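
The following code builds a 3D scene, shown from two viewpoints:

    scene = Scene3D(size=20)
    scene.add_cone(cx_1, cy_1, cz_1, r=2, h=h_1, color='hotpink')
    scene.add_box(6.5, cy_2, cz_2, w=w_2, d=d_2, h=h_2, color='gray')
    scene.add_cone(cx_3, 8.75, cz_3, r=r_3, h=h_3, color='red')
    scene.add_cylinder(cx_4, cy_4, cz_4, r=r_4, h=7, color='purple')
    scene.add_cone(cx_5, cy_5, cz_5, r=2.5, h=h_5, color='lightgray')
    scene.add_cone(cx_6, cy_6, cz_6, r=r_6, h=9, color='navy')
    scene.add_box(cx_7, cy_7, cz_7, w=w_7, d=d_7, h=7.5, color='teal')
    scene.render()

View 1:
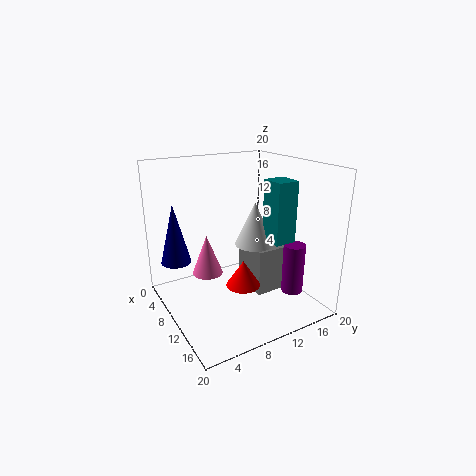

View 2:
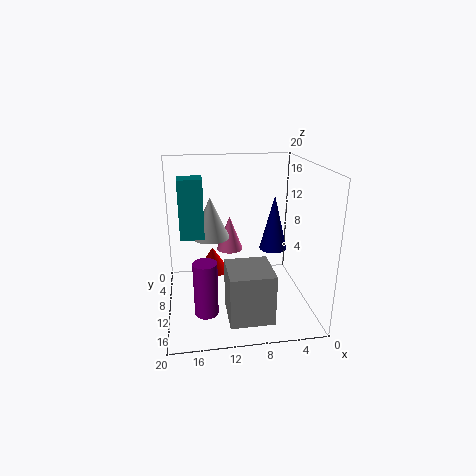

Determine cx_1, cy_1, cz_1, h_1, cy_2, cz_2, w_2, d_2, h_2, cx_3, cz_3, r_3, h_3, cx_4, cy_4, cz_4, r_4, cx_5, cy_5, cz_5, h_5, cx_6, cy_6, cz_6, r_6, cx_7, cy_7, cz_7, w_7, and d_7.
cx_1 = 10.5; cy_1 = 5; cz_1 = 6.25; h_1 = 5.25; cy_2 = 12.25; cz_2 = 1.25; w_2 = 5.75; d_2 = 6; h_2 = 6.75; cx_3 = 13.5; cz_3 = 4.75; r_3 = 2.25; h_3 = 3.5; cx_4 = 15; cy_4 = 16; cz_4 = 2.5; r_4 = 1.5; cx_5 = 13.75; cy_5 = 10.25; cz_5 = 10.5; h_5 = 5.5; cx_6 = 3; cy_6 = 3.25; cz_6 = 5; r_6 = 2.25; cx_7 = 14.75; cy_7 = 10.75; cz_7 = 11.5; w_7 = 3; d_7 = 2.75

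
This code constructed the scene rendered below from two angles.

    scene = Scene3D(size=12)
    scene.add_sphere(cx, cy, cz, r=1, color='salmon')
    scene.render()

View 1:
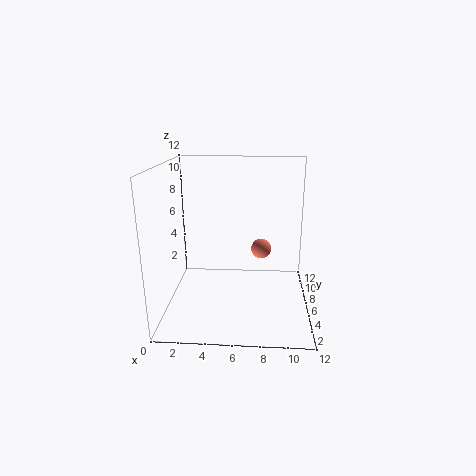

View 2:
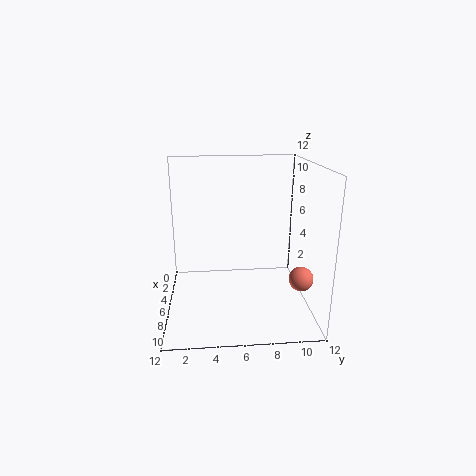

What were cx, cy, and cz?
cx = 8
cy = 11
cz = 3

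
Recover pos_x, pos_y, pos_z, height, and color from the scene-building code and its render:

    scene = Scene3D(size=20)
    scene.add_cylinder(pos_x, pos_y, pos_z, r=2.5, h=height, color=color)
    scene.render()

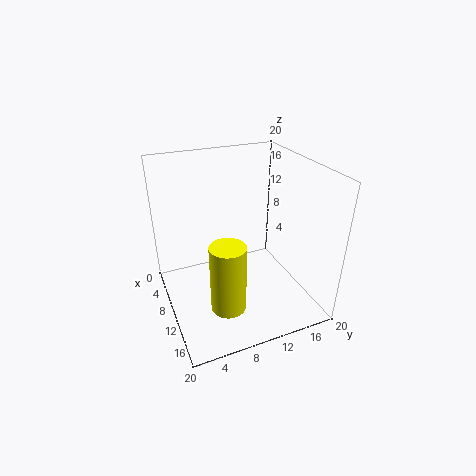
pos_x = 12.5
pos_y = 7.5
pos_z = 0.5
height = 10
color = 'yellow'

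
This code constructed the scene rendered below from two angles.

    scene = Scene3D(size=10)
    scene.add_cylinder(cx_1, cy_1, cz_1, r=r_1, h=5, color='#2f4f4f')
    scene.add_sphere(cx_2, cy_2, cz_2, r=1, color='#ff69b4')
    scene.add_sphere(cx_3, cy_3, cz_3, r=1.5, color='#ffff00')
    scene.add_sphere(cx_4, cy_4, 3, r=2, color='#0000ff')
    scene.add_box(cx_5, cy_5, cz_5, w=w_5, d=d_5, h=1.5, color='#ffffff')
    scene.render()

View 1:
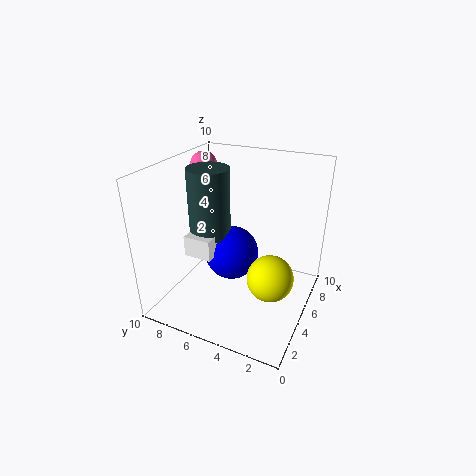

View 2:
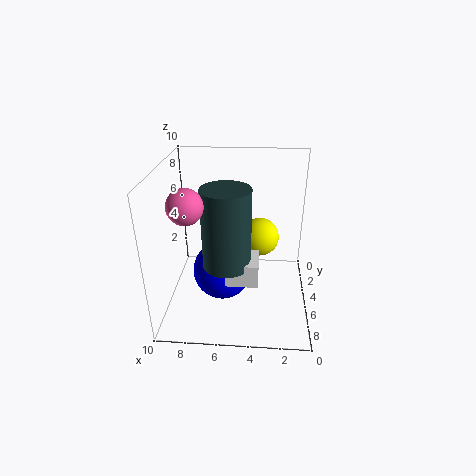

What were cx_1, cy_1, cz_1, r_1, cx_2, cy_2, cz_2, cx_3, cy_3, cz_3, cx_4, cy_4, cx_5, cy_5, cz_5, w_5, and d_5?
cx_1 = 5.5
cy_1 = 7.5
cz_1 = 4.5
r_1 = 1.5
cx_2 = 7.5
cy_2 = 9
cz_2 = 9
cx_3 = 3.5
cy_3 = 2
cz_3 = 3.5
cx_4 = 6
cy_4 = 6
cx_5 = 3.5
cy_5 = 6.5
cz_5 = 3.5
w_5 = 2
d_5 = 2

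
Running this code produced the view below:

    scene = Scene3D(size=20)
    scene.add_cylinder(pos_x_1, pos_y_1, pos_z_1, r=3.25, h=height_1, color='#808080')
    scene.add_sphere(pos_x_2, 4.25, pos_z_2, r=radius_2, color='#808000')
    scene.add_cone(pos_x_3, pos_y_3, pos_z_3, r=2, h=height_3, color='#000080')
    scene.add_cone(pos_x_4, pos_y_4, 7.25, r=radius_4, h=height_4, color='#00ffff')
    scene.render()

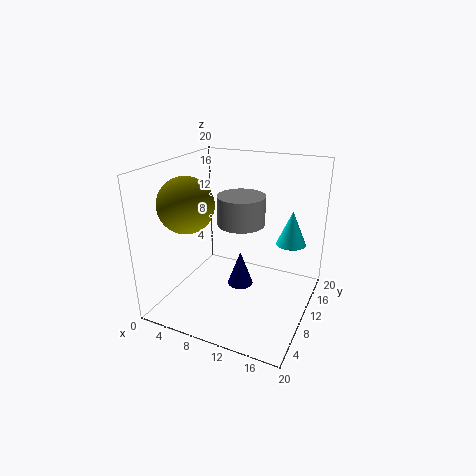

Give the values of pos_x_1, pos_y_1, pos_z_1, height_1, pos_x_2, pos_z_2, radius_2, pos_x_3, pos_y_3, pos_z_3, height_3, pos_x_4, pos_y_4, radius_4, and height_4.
pos_x_1 = 10.25
pos_y_1 = 10.5
pos_z_1 = 12
height_1 = 4
pos_x_2 = 5.75
pos_z_2 = 16
radius_2 = 3.5
pos_x_3 = 8.75
pos_y_3 = 13.5
pos_z_3 = 0.25
height_3 = 5.5
pos_x_4 = 15.75
pos_y_4 = 16.75
radius_4 = 2.25
height_4 = 5.25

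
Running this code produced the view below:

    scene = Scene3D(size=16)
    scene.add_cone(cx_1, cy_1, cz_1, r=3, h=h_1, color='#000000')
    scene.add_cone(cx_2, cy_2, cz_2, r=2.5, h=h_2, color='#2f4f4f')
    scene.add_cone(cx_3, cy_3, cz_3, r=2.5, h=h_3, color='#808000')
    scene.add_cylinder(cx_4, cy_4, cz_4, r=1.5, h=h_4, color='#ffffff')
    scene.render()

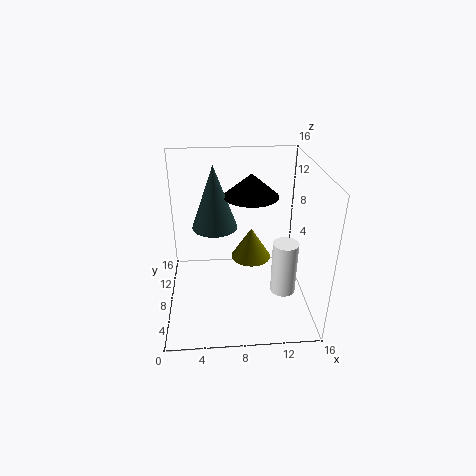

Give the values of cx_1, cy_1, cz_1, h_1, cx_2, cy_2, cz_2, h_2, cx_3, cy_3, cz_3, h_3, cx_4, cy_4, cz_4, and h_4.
cx_1 = 9.5
cy_1 = 9
cz_1 = 12.5
h_1 = 2.5
cx_2 = 5.5
cy_2 = 9
cz_2 = 9
h_2 = 7
cx_3 = 10
cy_3 = 12
cz_3 = 3
h_3 = 4
cx_4 = 13.5
cy_4 = 8
cz_4 = 0.5
h_4 = 6.5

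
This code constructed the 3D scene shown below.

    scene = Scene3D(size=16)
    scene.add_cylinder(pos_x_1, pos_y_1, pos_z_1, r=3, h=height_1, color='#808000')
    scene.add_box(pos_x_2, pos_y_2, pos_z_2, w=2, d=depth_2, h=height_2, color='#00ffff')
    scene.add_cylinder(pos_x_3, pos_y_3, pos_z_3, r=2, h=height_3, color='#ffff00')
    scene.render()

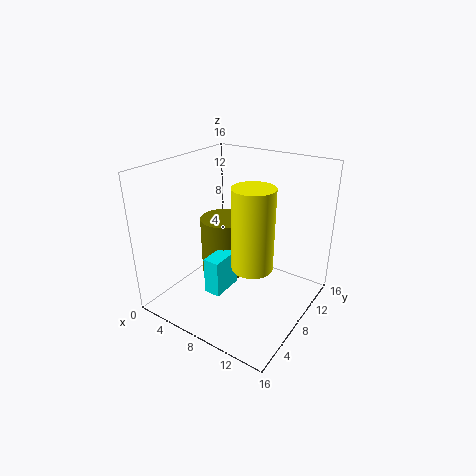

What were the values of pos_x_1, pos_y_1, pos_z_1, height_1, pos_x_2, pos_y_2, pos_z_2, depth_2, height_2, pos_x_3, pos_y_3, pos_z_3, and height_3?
pos_x_1 = 3.5
pos_y_1 = 11.5
pos_z_1 = 0.5
height_1 = 7.5
pos_x_2 = 4.5
pos_y_2 = 6
pos_z_2 = 0.5
depth_2 = 4
height_2 = 4.5
pos_x_3 = 12
pos_y_3 = 4.5
pos_z_3 = 7.5
height_3 = 8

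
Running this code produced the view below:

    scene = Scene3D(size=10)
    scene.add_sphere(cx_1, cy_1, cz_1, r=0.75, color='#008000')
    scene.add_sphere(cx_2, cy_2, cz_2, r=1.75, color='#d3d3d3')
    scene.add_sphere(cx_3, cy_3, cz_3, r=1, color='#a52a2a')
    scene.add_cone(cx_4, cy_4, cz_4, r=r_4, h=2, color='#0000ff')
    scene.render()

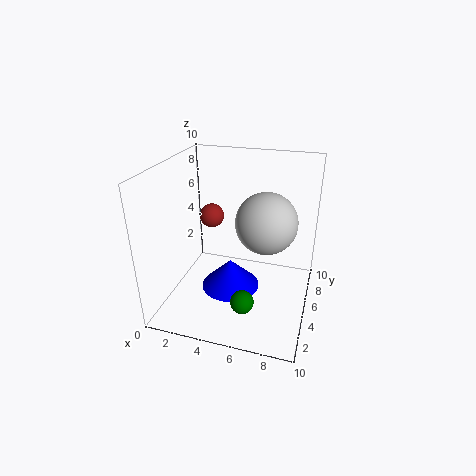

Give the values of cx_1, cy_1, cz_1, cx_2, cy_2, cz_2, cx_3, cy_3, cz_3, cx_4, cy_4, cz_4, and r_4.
cx_1 = 6.25, cy_1 = 1.75, cz_1 = 2.25, cx_2 = 7.5, cy_2 = 2.25, cz_2 = 7.75, cx_3 = 1.5, cy_3 = 9, cz_3 = 4.5, cx_4 = 4.75, cy_4 = 4, cz_4 = 1.75, r_4 = 2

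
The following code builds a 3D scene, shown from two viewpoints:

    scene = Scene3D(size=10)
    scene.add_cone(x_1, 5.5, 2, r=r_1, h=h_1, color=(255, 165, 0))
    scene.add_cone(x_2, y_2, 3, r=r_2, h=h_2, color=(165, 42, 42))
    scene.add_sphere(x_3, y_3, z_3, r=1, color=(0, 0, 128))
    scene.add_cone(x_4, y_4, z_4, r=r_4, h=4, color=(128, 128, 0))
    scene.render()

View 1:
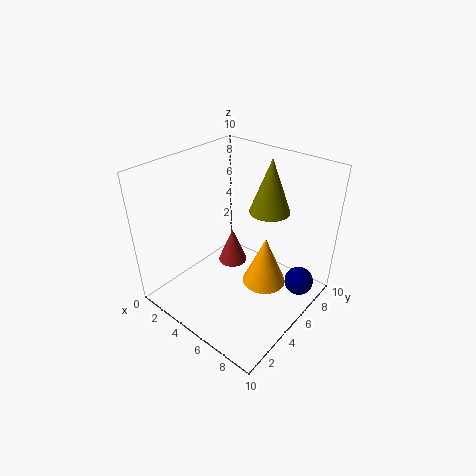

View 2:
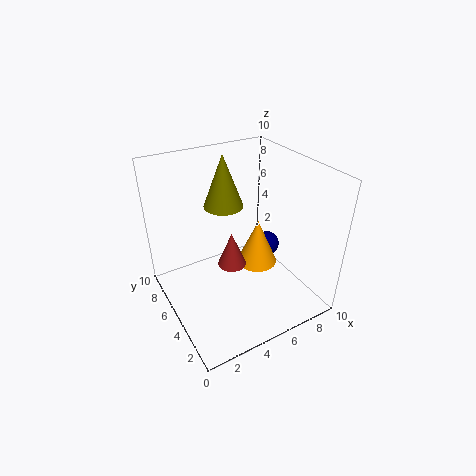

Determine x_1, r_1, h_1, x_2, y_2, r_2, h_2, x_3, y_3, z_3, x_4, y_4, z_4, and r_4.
x_1 = 7; r_1 = 1.5; h_1 = 3.5; x_2 = 4.5; y_2 = 5; r_2 = 1; h_2 = 2.5; x_3 = 9; y_3 = 7; z_3 = 2; x_4 = 5.5; y_4 = 8; z_4 = 6; r_4 = 1.5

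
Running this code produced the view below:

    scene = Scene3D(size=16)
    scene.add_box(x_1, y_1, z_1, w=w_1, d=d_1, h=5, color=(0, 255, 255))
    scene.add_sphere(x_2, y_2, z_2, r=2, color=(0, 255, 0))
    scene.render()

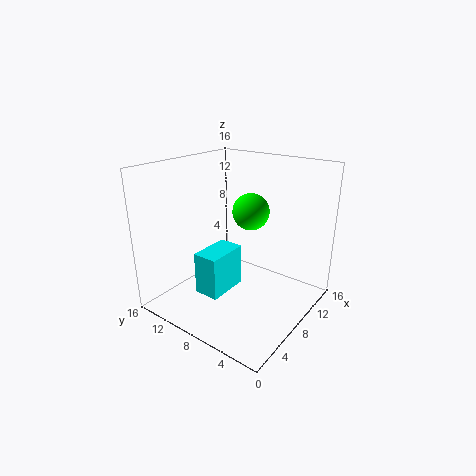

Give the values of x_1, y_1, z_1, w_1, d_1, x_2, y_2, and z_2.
x_1 = 5, y_1 = 9, z_1 = 1, w_1 = 5, d_1 = 3, x_2 = 9, y_2 = 7, z_2 = 11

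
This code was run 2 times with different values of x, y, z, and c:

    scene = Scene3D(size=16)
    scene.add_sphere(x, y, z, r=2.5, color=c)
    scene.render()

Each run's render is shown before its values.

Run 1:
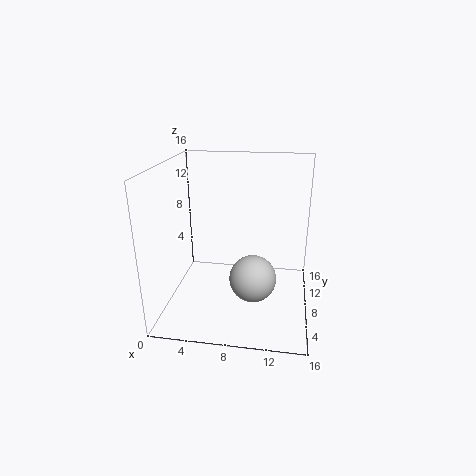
x = 10, y = 5.5, z = 4.5, c = 'lightgray'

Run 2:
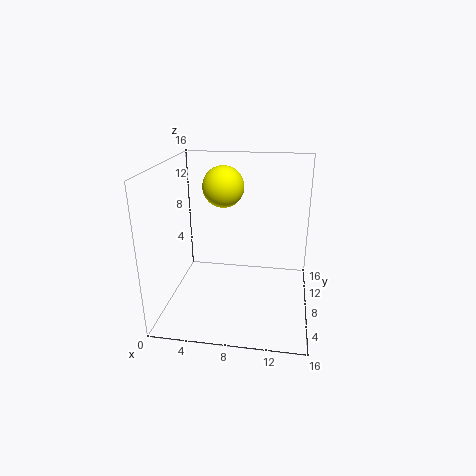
x = 5.5, y = 12.5, z = 12.5, c = 'yellow'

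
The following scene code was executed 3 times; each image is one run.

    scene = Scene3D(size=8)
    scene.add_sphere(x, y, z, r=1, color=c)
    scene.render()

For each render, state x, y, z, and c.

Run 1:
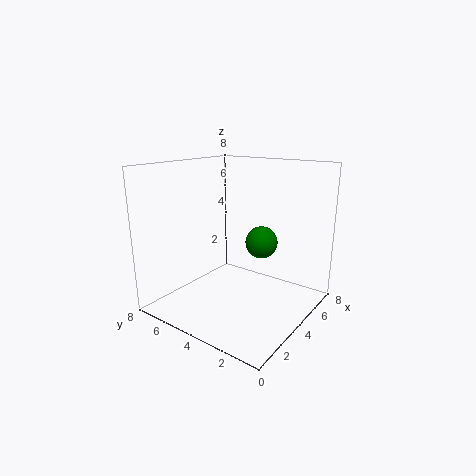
x = 6.5
y = 4
z = 3
c = 'green'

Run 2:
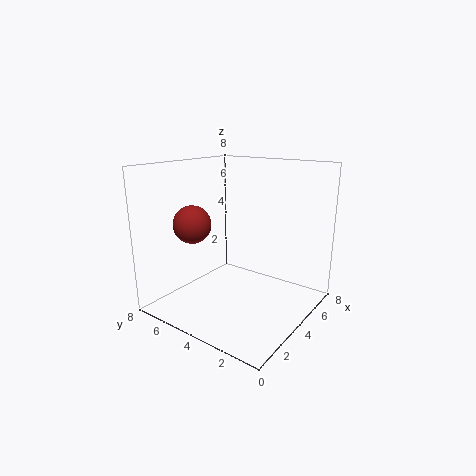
x = 2
y = 5.5
z = 5
c = 'brown'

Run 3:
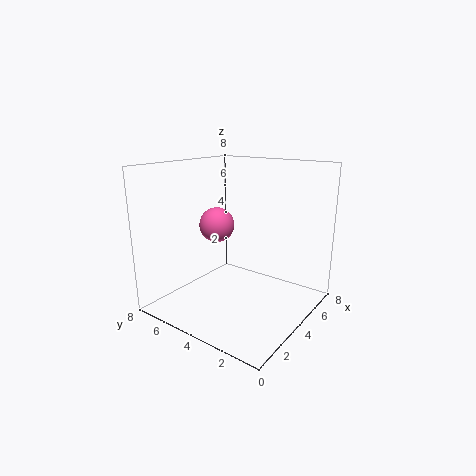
x = 4
y = 5.5
z = 4.5
c = 'hotpink'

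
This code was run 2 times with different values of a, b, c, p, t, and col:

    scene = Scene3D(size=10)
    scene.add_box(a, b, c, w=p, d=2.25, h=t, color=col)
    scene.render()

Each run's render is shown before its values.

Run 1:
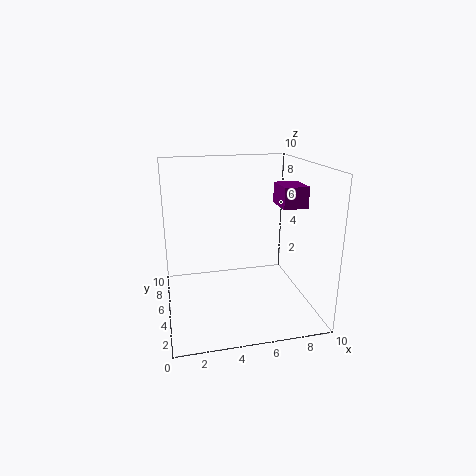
a = 8, b = 4.25, c = 7, p = 1.75, t = 1.5, col = 'purple'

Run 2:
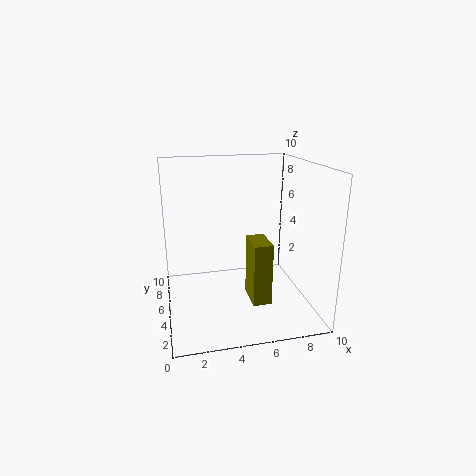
a = 5.5, b = 2.5, c = 1, p = 1.25, t = 4.25, col = 'olive'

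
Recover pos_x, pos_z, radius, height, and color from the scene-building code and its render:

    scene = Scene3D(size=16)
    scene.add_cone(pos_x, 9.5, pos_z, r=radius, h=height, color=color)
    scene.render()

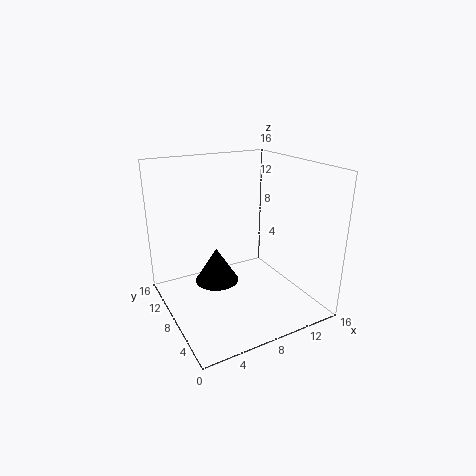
pos_x = 6
pos_z = 2.5
radius = 2.5
height = 4
color = 'black'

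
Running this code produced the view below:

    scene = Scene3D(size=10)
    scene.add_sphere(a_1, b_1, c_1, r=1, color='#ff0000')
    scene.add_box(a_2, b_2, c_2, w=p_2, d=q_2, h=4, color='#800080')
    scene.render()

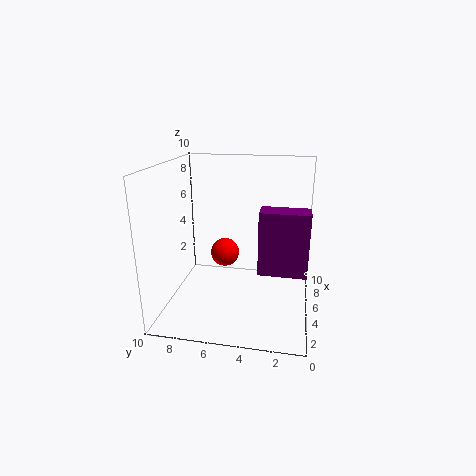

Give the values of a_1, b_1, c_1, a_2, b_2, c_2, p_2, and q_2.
a_1 = 5.25
b_1 = 6
c_1 = 3.75
a_2 = 2.25
b_2 = 0.25
c_2 = 3.75
p_2 = 1.5
q_2 = 3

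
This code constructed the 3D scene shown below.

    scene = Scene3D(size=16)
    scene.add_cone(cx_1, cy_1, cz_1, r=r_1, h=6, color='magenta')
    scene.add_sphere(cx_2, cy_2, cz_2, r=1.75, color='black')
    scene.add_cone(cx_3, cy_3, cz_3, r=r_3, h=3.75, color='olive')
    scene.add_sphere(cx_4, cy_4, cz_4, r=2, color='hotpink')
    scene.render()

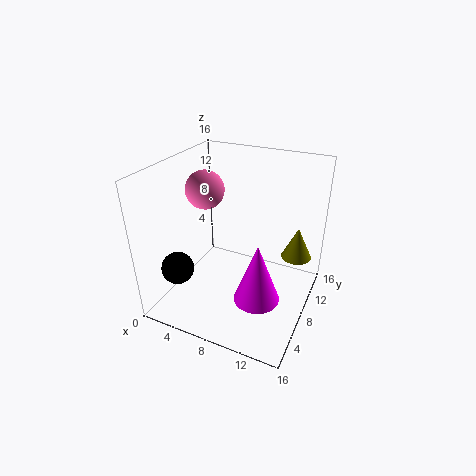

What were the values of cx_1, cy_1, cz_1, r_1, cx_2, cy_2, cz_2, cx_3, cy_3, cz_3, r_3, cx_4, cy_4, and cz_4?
cx_1 = 12.25, cy_1 = 3.25, cz_1 = 4.75, r_1 = 2.25, cx_2 = 3, cy_2 = 3.25, cz_2 = 5.5, cx_3 = 13.75, cy_3 = 12, cz_3 = 4.75, r_3 = 1.75, cx_4 = 5, cy_4 = 6.5, cz_4 = 13.75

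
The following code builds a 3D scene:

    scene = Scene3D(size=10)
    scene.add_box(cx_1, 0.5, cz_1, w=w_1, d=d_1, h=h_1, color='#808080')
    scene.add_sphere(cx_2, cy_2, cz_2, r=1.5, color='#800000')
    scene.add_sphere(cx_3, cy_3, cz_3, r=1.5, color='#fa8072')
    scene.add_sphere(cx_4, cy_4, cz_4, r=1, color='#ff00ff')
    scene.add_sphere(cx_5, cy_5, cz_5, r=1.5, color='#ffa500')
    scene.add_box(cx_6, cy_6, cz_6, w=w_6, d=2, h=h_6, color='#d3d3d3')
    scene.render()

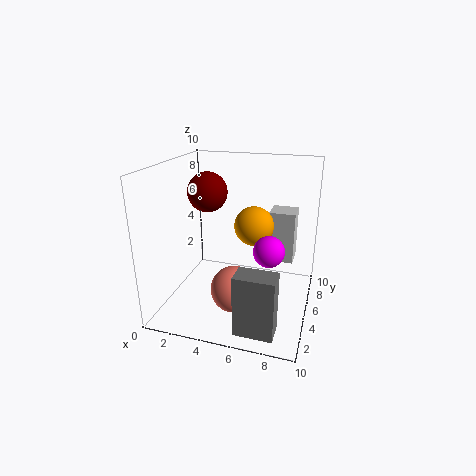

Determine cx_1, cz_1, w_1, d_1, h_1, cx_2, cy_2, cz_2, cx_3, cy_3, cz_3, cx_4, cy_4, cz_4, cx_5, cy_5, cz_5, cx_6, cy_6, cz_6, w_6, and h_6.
cx_1 = 6; cz_1 = 0.5; w_1 = 2.5; d_1 = 1.5; h_1 = 4; cx_2 = 2; cy_2 = 7; cz_2 = 7.5; cx_3 = 5.5; cy_3 = 2.5; cz_3 = 2.5; cx_4 = 7.5; cy_4 = 3.5; cz_4 = 5; cx_5 = 5.5; cy_5 = 7.5; cz_5 = 5; cx_6 = 6.5; cy_6 = 8; cz_6 = 2; w_6 = 2; h_6 = 4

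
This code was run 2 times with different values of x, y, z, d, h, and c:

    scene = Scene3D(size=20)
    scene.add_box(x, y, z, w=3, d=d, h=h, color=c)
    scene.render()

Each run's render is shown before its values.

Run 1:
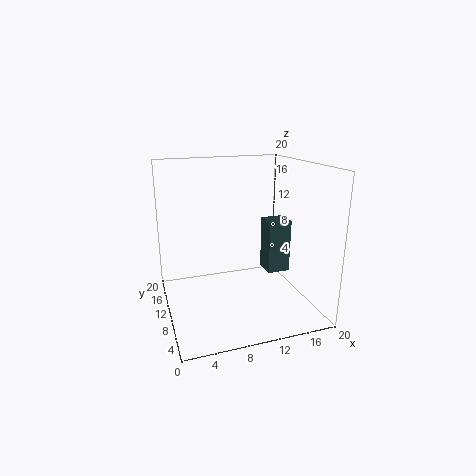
x = 13
y = 6
z = 6
d = 3
h = 7
c = 'darkslategray'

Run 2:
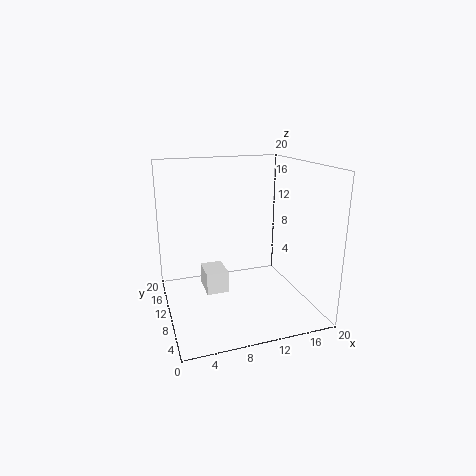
x = 5
y = 8
z = 3
d = 4
h = 3
c = 'white'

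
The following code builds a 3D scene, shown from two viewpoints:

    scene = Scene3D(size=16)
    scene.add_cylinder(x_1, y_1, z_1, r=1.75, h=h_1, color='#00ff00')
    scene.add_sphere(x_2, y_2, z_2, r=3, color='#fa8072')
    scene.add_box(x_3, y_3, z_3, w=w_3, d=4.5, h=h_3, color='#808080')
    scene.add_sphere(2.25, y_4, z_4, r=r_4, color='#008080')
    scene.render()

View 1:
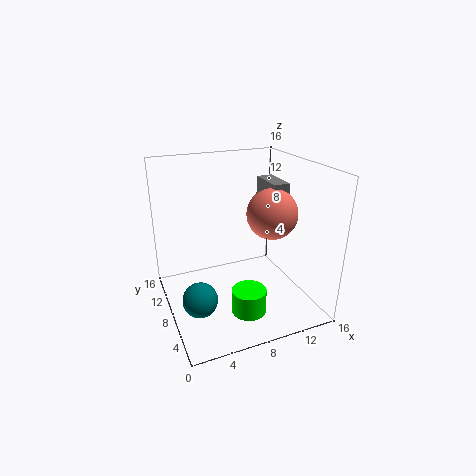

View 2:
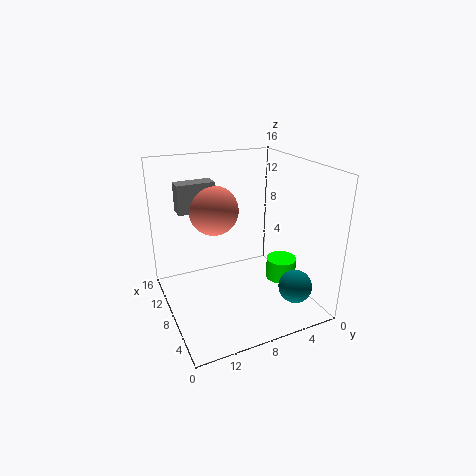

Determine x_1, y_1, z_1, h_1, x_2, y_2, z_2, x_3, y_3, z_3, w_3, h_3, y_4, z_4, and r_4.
x_1 = 7, y_1 = 2.75, z_1 = 2.25, h_1 = 2.5, x_2 = 12.75, y_2 = 9, z_2 = 9.75, x_3 = 12.75, y_3 = 8.75, z_3 = 9.75, w_3 = 2, h_3 = 3.5, y_4 = 4, z_4 = 4, r_4 = 1.75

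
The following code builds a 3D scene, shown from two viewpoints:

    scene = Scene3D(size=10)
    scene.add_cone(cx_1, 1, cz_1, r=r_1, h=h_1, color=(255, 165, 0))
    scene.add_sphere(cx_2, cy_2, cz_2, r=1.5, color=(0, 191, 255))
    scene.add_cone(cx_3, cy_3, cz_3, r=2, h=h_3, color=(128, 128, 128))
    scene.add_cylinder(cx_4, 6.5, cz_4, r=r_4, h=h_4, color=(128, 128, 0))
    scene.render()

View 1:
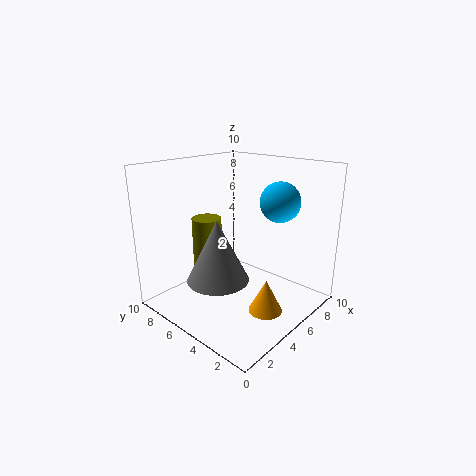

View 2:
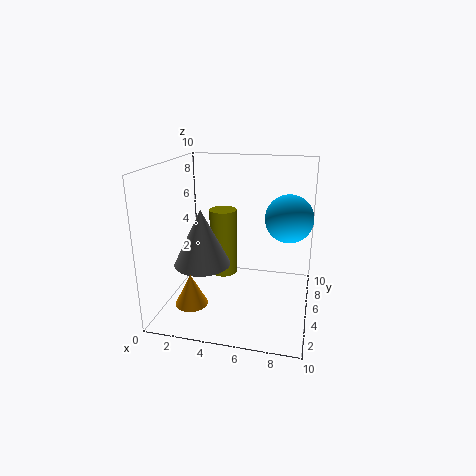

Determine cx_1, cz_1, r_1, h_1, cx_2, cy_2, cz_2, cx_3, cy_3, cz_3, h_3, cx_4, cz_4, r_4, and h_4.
cx_1 = 3
cz_1 = 2
r_1 = 1
h_1 = 2
cx_2 = 8.5
cy_2 = 4
cz_2 = 7
cx_3 = 2.5
cy_3 = 4.5
cz_3 = 3
h_3 = 4
cx_4 = 3.5
cz_4 = 1.5
r_4 = 1
h_4 = 5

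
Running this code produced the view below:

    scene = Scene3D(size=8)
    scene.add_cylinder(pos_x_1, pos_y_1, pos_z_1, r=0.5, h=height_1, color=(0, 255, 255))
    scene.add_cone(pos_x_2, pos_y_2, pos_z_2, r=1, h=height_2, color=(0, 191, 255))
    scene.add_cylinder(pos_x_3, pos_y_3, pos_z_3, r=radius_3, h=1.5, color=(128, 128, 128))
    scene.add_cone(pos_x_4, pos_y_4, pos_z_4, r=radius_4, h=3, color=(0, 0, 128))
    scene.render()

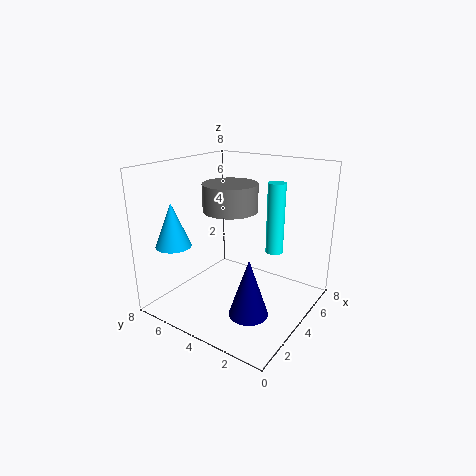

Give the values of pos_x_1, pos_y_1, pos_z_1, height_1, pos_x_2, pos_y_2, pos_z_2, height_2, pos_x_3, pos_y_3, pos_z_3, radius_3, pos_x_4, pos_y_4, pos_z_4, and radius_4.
pos_x_1 = 5.5, pos_y_1 = 2.5, pos_z_1 = 3, height_1 = 4, pos_x_2 = 2, pos_y_2 = 7, pos_z_2 = 3.5, height_2 = 2.5, pos_x_3 = 4, pos_y_3 = 4.5, pos_z_3 = 5.5, radius_3 = 1.5, pos_x_4 = 2, pos_y_4 = 2, pos_z_4 = 1, radius_4 = 1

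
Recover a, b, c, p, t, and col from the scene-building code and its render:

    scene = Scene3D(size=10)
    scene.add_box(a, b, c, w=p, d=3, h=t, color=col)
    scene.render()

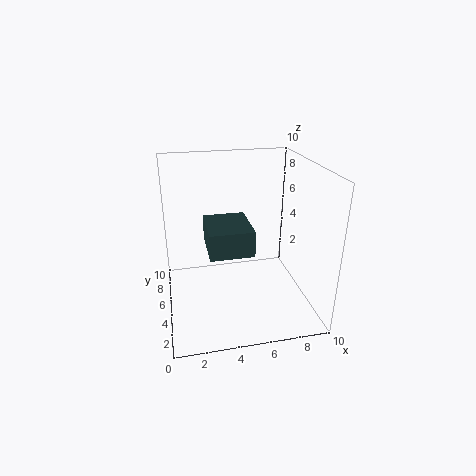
a = 2.5; b = 0.5; c = 6; p = 2.5; t = 1.5; col = 'darkslategray'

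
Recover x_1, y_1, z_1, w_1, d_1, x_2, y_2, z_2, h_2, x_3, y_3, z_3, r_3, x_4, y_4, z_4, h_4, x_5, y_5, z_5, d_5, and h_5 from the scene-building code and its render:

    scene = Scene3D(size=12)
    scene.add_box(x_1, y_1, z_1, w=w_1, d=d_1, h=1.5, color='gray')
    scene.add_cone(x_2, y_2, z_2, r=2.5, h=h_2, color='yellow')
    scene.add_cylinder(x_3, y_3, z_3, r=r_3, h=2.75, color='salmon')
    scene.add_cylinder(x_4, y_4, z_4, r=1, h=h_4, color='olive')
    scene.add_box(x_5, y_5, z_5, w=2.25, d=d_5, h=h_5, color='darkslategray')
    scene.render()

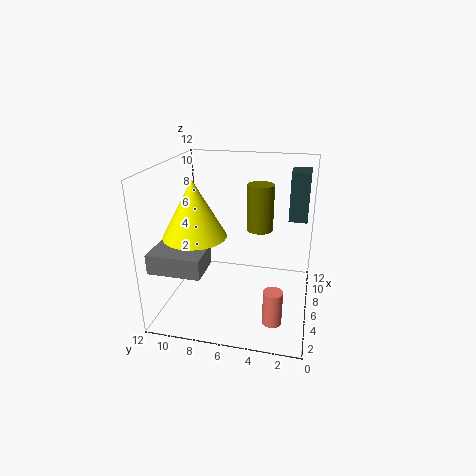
x_1 = 0.5
y_1 = 7.5
z_1 = 5
w_1 = 2.75
d_1 = 4
x_2 = 4
y_2 = 9
z_2 = 6.75
h_2 = 4.5
x_3 = 2.5
y_3 = 2.5
z_3 = 0.75
r_3 = 0.75
x_4 = 4.75
y_4 = 4
z_4 = 7.5
h_4 = 3.5
x_5 = 6.75
y_5 = 0.5
z_5 = 7.5
d_5 = 1.5
h_5 = 4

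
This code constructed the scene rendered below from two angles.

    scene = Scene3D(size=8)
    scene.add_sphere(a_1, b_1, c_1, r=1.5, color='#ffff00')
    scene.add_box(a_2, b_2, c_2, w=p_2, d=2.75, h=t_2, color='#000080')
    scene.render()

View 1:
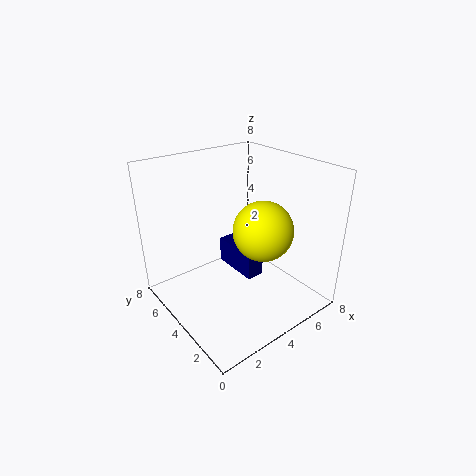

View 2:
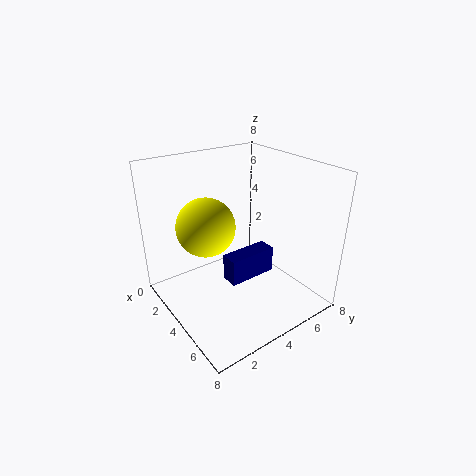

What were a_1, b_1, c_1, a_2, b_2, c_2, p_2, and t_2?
a_1 = 4
b_1 = 2
c_1 = 5.25
a_2 = 4
b_2 = 3
c_2 = 1.75
p_2 = 1
t_2 = 1.5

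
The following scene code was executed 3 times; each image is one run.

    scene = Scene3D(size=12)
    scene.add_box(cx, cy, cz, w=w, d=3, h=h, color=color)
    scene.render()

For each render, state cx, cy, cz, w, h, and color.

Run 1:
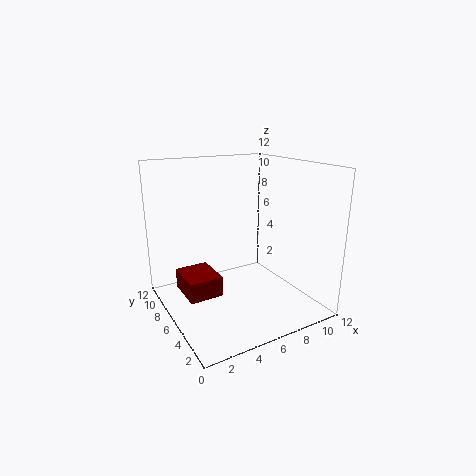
cx = 0.5; cy = 3; cz = 3; w = 2.5; h = 1.5; color = 'maroon'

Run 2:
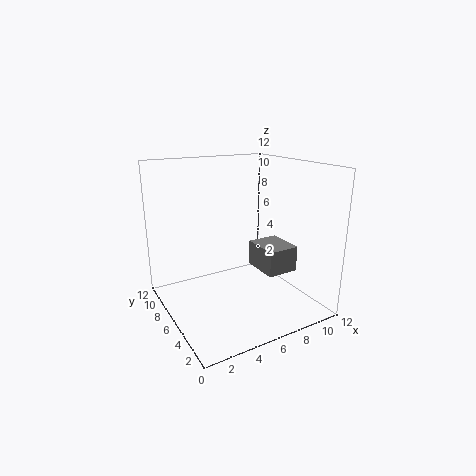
cx = 6.5; cy = 2; cz = 4; w = 2.5; h = 2; color = 'gray'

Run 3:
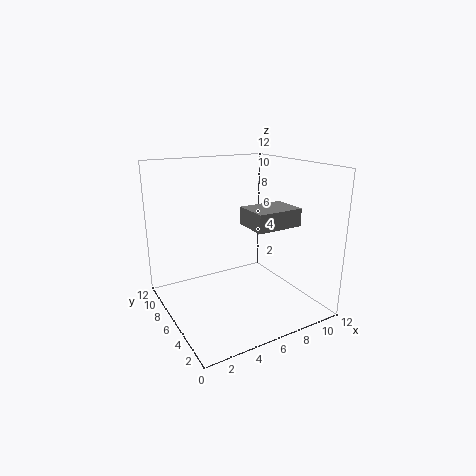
cx = 6.5; cy = 3.5; cz = 7; w = 4; h = 1.5; color = 'gray'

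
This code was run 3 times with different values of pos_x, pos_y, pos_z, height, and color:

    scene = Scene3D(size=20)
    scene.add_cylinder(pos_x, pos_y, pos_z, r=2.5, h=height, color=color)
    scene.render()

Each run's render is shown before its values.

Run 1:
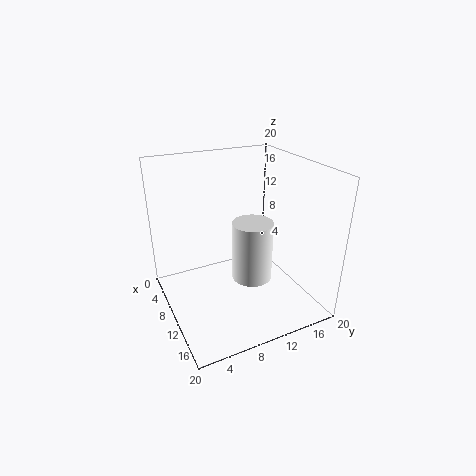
pos_x = 15; pos_y = 9.5; pos_z = 7; height = 7.5; color = 'white'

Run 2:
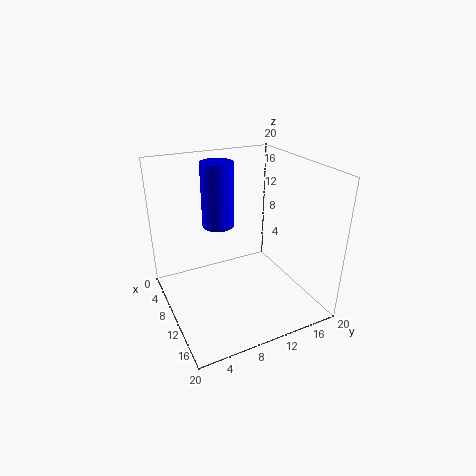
pos_x = 3; pos_y = 10; pos_z = 9; height = 10; color = 'blue'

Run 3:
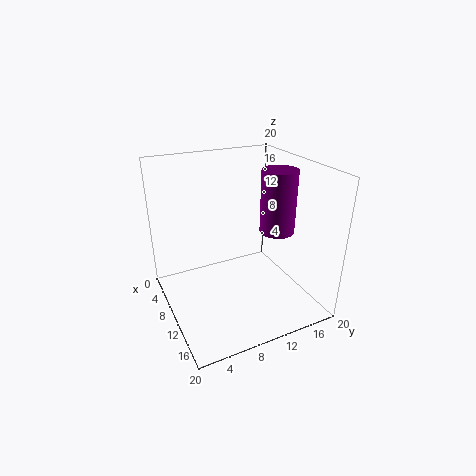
pos_x = 10.5; pos_y = 16; pos_z = 10; height = 9; color = 'purple'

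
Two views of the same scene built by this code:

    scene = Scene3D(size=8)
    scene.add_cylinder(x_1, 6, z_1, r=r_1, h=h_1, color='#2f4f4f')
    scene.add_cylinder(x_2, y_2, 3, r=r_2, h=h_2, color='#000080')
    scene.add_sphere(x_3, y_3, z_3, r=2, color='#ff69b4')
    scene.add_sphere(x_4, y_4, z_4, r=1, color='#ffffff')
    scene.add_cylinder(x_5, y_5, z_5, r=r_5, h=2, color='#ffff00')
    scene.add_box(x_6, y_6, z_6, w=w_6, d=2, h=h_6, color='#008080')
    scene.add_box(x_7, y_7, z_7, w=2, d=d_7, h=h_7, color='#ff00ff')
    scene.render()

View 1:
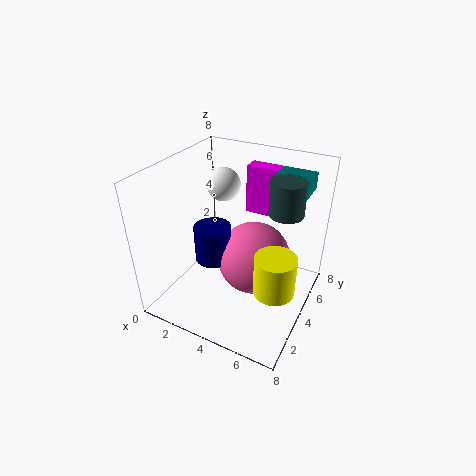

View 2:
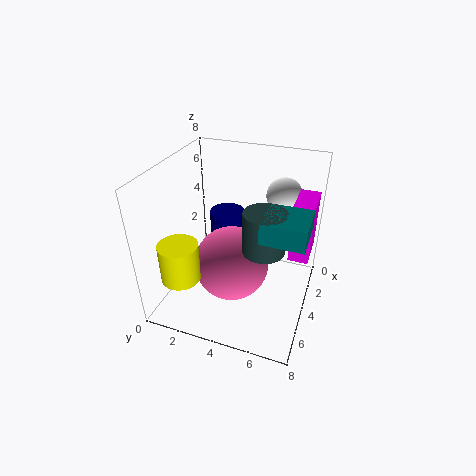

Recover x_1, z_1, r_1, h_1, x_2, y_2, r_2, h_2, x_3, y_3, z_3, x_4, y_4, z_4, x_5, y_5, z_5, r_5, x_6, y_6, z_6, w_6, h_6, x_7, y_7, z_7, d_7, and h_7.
x_1 = 6
z_1 = 5
r_1 = 1
h_1 = 2
x_2 = 3
y_2 = 3
r_2 = 1
h_2 = 2
x_3 = 5
y_3 = 4
z_3 = 3
x_4 = 2
y_4 = 6
z_4 = 6
x_5 = 7
y_5 = 2
z_5 = 3
r_5 = 1
x_6 = 5
y_6 = 6
z_6 = 6
w_6 = 2
h_6 = 1
x_7 = 3
y_7 = 7
z_7 = 4
d_7 = 1
h_7 = 3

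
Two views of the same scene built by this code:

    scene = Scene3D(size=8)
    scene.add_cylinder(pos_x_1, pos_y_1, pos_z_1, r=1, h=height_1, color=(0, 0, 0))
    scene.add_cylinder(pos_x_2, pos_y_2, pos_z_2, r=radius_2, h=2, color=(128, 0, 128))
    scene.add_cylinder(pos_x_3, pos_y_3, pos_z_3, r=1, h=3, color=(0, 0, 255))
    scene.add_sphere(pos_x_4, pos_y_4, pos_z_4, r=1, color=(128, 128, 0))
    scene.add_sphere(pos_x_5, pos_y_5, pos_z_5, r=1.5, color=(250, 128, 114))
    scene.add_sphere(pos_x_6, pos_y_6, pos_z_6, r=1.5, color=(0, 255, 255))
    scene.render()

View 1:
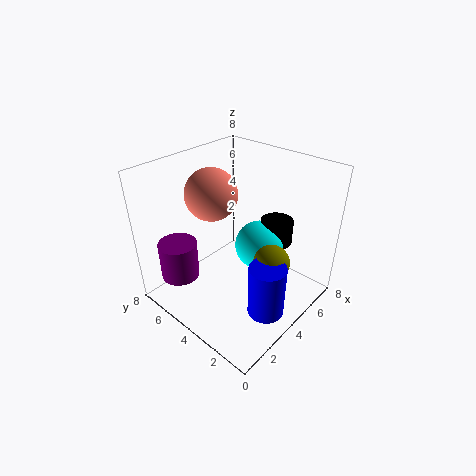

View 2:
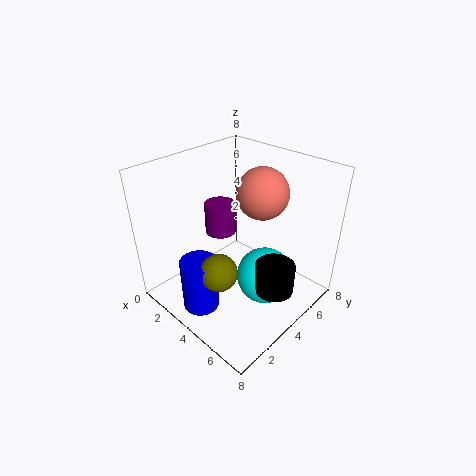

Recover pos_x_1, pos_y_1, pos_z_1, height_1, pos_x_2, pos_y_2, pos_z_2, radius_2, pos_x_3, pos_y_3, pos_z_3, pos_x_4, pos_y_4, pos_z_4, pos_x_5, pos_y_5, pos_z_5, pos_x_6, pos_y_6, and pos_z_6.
pos_x_1 = 7, pos_y_1 = 3.5, pos_z_1 = 2.5, height_1 = 1.5, pos_x_2 = 1, pos_y_2 = 5.5, pos_z_2 = 2.5, radius_2 = 1, pos_x_3 = 3.5, pos_y_3 = 1.5, pos_z_3 = 0.5, pos_x_4 = 4.5, pos_y_4 = 2, pos_z_4 = 3, pos_x_5 = 4, pos_y_5 = 6, pos_z_5 = 6, pos_x_6 = 6, pos_y_6 = 4, pos_z_6 = 2.5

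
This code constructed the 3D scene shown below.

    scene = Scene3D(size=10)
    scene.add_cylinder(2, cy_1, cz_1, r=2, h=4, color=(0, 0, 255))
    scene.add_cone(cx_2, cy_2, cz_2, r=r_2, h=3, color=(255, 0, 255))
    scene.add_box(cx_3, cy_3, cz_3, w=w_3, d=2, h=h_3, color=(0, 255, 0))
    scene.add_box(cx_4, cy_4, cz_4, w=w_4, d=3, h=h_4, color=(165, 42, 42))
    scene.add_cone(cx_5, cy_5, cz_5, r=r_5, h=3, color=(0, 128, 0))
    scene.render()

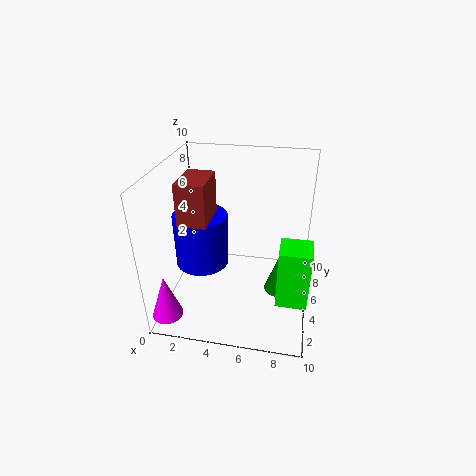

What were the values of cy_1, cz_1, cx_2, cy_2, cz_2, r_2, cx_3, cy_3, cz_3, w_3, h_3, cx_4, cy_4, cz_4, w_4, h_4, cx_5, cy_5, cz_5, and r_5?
cy_1 = 6; cz_1 = 2; cx_2 = 1; cy_2 = 1; cz_2 = 1; r_2 = 1; cx_3 = 8; cy_3 = 2; cz_3 = 2; w_3 = 2; h_3 = 4; cx_4 = 1; cy_4 = 4; cz_4 = 6; w_4 = 2; h_4 = 3; cx_5 = 8; cy_5 = 5; cz_5 = 1; r_5 = 1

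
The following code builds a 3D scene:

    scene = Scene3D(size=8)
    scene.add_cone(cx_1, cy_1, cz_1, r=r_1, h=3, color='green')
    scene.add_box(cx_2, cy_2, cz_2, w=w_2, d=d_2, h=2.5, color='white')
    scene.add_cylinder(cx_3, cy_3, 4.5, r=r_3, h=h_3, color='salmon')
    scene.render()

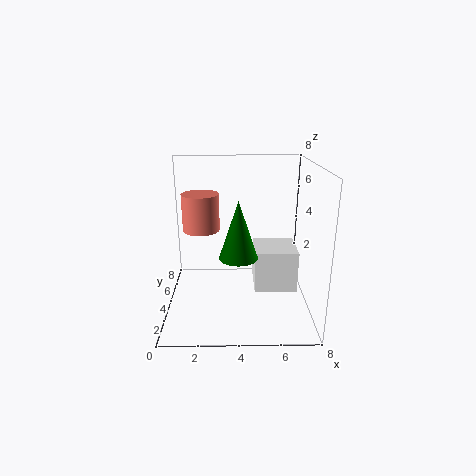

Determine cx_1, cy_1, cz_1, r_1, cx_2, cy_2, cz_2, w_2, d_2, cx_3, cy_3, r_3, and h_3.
cx_1 = 4; cy_1 = 2.5; cz_1 = 3.5; r_1 = 1; cx_2 = 5; cy_2 = 4; cz_2 = 0.5; w_2 = 2.5; d_2 = 2.5; cx_3 = 2; cy_3 = 4; r_3 = 1; h_3 = 2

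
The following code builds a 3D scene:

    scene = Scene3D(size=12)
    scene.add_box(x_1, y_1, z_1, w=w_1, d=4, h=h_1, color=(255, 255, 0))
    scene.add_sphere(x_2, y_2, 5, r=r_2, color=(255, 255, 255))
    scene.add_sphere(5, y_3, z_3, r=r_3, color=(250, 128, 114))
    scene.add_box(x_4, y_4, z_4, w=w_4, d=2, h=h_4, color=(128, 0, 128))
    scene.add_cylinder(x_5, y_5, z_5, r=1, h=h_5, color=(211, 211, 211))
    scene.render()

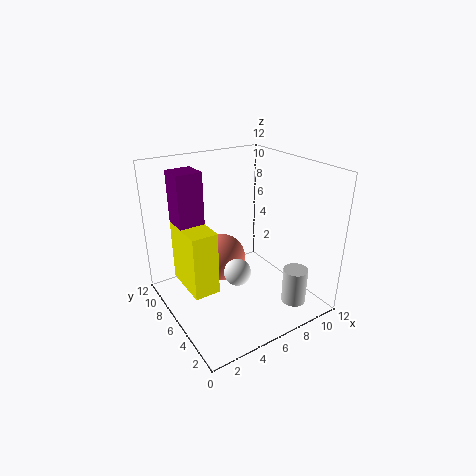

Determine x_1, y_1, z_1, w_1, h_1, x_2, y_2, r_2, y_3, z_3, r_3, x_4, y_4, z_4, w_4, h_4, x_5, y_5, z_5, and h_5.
x_1 = 1
y_1 = 4
z_1 = 3
w_1 = 2
h_1 = 5
x_2 = 4
y_2 = 3
r_2 = 1
y_3 = 7
z_3 = 4
r_3 = 2
x_4 = 1
y_4 = 6
z_4 = 7
w_4 = 2
h_4 = 5
x_5 = 9
y_5 = 2
z_5 = 1
h_5 = 3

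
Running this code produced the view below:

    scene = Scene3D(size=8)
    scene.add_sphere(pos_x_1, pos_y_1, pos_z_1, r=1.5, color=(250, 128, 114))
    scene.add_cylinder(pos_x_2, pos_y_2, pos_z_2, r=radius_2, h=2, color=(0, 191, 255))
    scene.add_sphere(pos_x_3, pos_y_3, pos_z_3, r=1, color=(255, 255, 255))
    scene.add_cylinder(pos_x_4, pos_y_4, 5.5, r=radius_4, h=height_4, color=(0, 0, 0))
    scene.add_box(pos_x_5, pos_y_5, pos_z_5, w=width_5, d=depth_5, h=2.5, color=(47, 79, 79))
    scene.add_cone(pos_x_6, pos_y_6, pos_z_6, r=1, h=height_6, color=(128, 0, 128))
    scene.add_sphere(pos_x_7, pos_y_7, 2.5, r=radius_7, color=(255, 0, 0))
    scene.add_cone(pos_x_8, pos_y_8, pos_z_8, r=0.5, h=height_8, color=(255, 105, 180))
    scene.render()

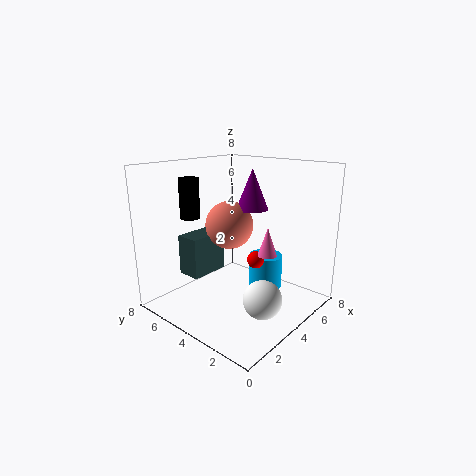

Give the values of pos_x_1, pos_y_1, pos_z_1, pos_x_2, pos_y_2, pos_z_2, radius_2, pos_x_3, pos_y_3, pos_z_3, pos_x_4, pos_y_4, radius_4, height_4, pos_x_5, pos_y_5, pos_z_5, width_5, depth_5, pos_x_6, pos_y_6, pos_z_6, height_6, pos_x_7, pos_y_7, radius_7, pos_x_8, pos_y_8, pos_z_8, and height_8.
pos_x_1 = 5.5
pos_y_1 = 6
pos_z_1 = 4
pos_x_2 = 6
pos_y_2 = 3.5
pos_z_2 = 0.5
radius_2 = 1
pos_x_3 = 3
pos_y_3 = 1.5
pos_z_3 = 1.5
pos_x_4 = 1.5
pos_y_4 = 5
radius_4 = 0.5
height_4 = 2
pos_x_5 = 3
pos_y_5 = 6.5
pos_z_5 = 1
width_5 = 2.5
depth_5 = 1.5
pos_x_6 = 6.5
pos_y_6 = 5
pos_z_6 = 5
height_6 = 2.5
pos_x_7 = 5
pos_y_7 = 3.5
radius_7 = 0.5
pos_x_8 = 4
pos_y_8 = 2
pos_z_8 = 3.5
height_8 = 1.5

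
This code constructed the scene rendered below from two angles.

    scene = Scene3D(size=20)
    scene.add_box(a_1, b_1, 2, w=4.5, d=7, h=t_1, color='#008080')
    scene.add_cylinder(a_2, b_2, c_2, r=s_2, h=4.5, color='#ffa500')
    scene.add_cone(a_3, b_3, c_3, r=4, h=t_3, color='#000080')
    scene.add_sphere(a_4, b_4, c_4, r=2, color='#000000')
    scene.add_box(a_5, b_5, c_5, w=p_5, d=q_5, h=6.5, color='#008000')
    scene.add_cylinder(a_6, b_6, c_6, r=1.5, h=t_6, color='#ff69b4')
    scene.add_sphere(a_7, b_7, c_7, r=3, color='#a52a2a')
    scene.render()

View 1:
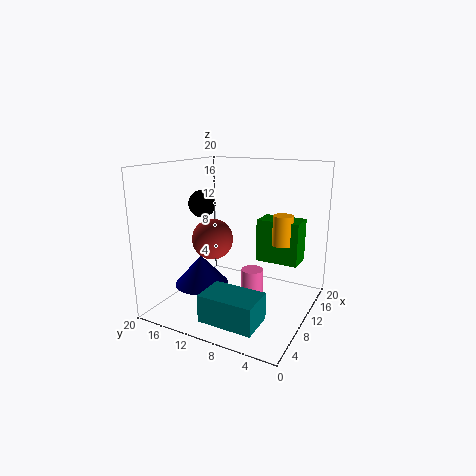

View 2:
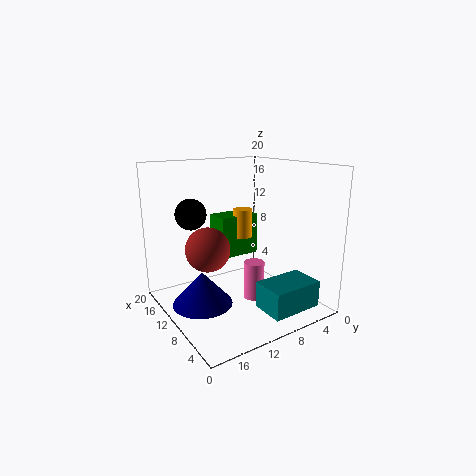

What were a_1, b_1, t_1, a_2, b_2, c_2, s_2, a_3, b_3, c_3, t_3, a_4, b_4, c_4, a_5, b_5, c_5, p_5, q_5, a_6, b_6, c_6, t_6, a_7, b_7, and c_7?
a_1 = 0.5; b_1 = 3.5; t_1 = 3.5; a_2 = 15.5; b_2 = 5.5; c_2 = 8; s_2 = 1.5; a_3 = 9.5; b_3 = 16; c_3 = 2; t_3 = 4.5; a_4 = 11; b_4 = 16.5; c_4 = 14; a_5 = 15; b_5 = 3; c_5 = 5; p_5 = 4; q_5 = 6.5; a_6 = 9.5; b_6 = 7.5; c_6 = 0.5; t_6 = 5.5; a_7 = 10.5; b_7 = 14.5; c_7 = 9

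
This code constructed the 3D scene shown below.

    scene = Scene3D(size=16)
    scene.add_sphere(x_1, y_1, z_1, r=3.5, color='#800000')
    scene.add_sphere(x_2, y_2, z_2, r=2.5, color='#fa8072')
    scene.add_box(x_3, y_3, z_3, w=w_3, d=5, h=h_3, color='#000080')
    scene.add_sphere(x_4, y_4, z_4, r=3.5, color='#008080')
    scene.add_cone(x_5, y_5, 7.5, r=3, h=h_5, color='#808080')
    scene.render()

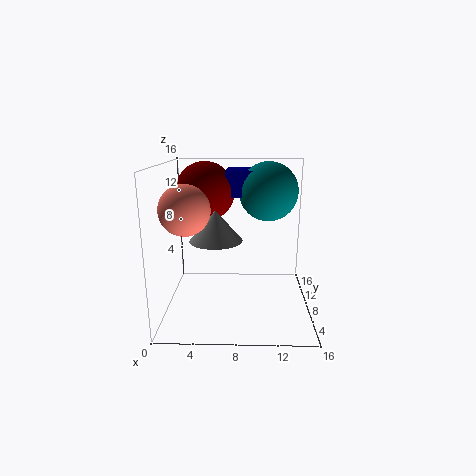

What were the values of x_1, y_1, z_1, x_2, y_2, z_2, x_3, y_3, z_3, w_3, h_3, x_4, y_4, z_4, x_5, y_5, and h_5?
x_1 = 4; y_1 = 12; z_1 = 12.5; x_2 = 3; y_2 = 4; z_2 = 12; x_3 = 6.5; y_3 = 10.5; z_3 = 12; w_3 = 3.5; h_3 = 3; x_4 = 11.5; y_4 = 12; z_4 = 12.5; x_5 = 5.5; y_5 = 8.5; h_5 = 3.5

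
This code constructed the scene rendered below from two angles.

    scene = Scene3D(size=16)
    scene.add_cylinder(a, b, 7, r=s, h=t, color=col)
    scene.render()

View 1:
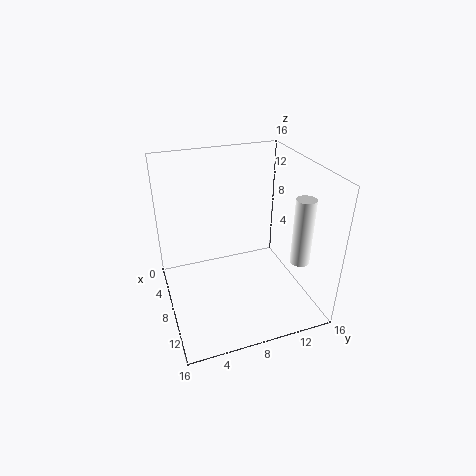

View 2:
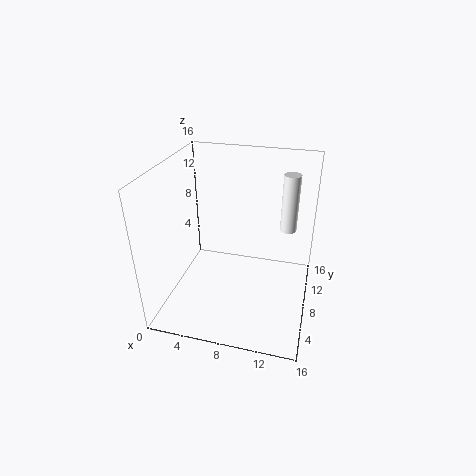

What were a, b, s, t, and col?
a = 13; b = 13; s = 1; t = 7; col = 'white'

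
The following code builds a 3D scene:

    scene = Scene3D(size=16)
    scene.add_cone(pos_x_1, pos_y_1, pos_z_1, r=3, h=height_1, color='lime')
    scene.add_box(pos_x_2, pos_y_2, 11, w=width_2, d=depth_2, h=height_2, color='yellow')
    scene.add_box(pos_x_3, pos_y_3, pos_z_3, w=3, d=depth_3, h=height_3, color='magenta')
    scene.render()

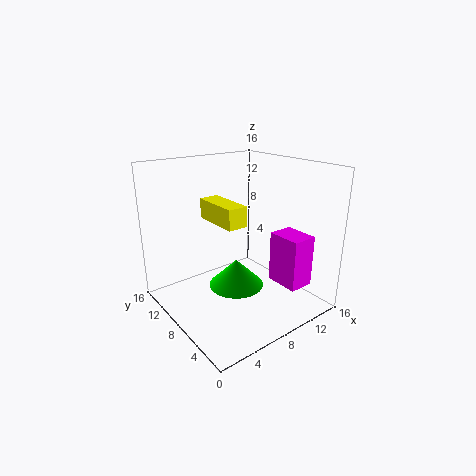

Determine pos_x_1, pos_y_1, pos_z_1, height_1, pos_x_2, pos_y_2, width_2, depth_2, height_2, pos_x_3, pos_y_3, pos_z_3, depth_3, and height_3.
pos_x_1 = 7; pos_y_1 = 7; pos_z_1 = 3; height_1 = 3; pos_x_2 = 4; pos_y_2 = 4; width_2 = 2; depth_2 = 5; height_2 = 2; pos_x_3 = 12; pos_y_3 = 3; pos_z_3 = 2; depth_3 = 4; height_3 = 6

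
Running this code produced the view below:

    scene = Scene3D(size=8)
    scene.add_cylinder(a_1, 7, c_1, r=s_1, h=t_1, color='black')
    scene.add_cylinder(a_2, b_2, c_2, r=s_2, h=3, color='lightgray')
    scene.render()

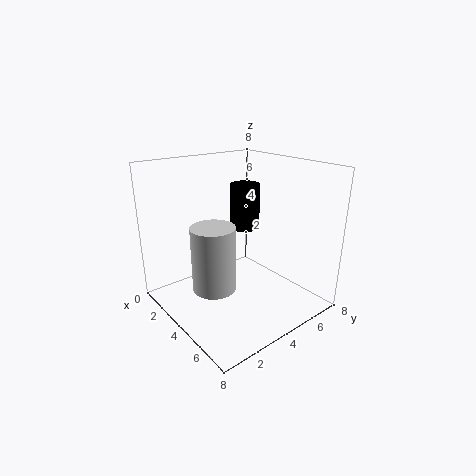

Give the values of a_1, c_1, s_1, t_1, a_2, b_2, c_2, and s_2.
a_1 = 1; c_1 = 3; s_1 = 1; t_1 = 3; a_2 = 6; b_2 = 1; c_2 = 3; s_2 = 1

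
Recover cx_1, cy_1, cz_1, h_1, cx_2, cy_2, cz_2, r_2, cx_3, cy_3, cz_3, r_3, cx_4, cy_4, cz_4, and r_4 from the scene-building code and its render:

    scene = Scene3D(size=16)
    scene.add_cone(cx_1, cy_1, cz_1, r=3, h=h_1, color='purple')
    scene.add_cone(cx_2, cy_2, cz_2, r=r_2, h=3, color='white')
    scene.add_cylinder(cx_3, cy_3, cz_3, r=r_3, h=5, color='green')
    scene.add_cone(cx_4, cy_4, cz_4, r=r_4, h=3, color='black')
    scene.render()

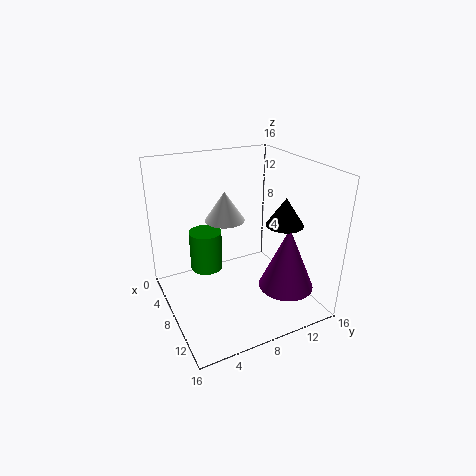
cx_1 = 12, cy_1 = 12, cz_1 = 3, h_1 = 7, cx_2 = 9, cy_2 = 6, cz_2 = 11, r_2 = 2, cx_3 = 3, cy_3 = 6, cz_3 = 2, r_3 = 2, cx_4 = 11, cy_4 = 12, cz_4 = 10, r_4 = 2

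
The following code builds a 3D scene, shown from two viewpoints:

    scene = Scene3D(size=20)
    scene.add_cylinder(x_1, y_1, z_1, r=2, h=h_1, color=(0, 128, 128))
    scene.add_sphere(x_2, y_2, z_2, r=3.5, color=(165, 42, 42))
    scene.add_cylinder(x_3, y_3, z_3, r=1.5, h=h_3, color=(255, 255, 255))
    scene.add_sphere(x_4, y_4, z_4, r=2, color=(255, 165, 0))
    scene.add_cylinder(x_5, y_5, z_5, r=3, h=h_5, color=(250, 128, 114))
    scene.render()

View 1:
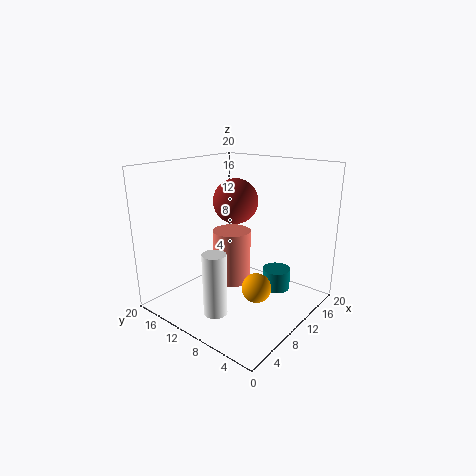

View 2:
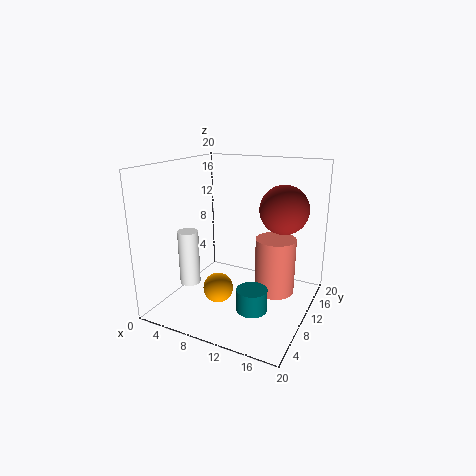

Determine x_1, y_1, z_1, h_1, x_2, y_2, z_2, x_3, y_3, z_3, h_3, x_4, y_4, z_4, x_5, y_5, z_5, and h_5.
x_1 = 14, y_1 = 6, z_1 = 2, h_1 = 3, x_2 = 15, y_2 = 14.5, z_2 = 13.5, x_3 = 3, y_3 = 8, z_3 = 2.5, h_3 = 8, x_4 = 9, y_4 = 6, z_4 = 4, x_5 = 14, y_5 = 14.5, z_5 = 0.5, h_5 = 8.5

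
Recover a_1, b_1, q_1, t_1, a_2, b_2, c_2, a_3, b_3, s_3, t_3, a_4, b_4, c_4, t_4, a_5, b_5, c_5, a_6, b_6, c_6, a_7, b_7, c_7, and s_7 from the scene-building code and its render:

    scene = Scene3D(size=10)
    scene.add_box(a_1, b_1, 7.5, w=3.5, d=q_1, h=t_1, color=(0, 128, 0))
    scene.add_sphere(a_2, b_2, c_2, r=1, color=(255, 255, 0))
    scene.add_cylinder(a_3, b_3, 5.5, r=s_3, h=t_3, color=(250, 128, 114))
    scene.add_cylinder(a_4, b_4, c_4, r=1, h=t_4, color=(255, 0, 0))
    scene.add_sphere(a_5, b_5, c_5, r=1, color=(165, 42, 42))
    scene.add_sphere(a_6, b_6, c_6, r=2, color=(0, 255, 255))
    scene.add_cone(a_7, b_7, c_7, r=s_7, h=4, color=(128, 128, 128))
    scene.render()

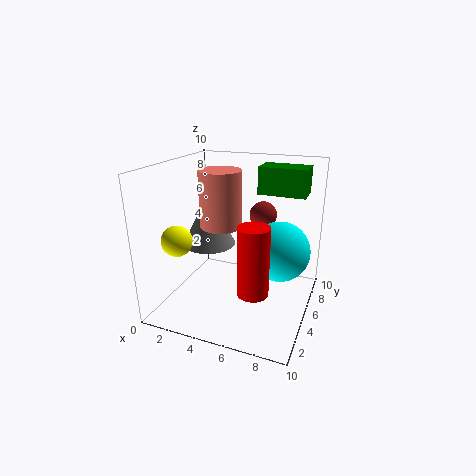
a_1 = 5.5; b_1 = 7.5; q_1 = 2; t_1 = 2; a_2 = 2; b_2 = 2; c_2 = 5.5; a_3 = 3.5; b_3 = 5.5; s_3 = 1.5; t_3 = 4; a_4 = 7; b_4 = 2.5; c_4 = 2.5; t_4 = 4.5; a_5 = 6; b_5 = 7.5; c_5 = 6; a_6 = 8; b_6 = 5; c_6 = 4.5; a_7 = 2; b_7 = 6.5; c_7 = 3.5; s_7 = 2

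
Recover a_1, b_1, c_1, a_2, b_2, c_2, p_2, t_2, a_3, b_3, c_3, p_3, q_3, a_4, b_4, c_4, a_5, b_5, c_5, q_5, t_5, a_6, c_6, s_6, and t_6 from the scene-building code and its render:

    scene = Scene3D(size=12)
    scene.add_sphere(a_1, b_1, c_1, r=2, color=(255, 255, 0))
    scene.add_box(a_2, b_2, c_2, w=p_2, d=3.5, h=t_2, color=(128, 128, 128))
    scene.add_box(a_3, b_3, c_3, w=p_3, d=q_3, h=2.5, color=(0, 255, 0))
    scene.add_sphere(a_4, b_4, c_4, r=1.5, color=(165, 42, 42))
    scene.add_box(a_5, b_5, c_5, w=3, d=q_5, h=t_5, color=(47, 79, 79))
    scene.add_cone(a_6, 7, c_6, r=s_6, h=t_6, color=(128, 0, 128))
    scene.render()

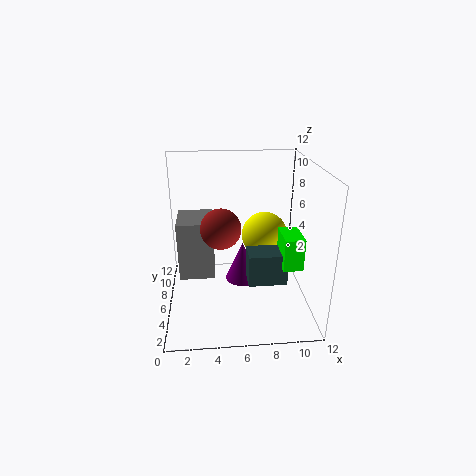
a_1 = 8.5, b_1 = 7.5, c_1 = 5.5, a_2 = 1, b_2 = 5.5, c_2 = 2.5, p_2 = 3, t_2 = 5, a_3 = 9, b_3 = 2, c_3 = 5, p_3 = 1.5, q_3 = 2.5, a_4 = 4.5, b_4 = 3.5, c_4 = 8, a_5 = 6.5, b_5 = 2.5, c_5 = 3.5, q_5 = 2, t_5 = 2.5, a_6 = 6.5, c_6 = 1.5, s_6 = 1.5, t_6 = 3.5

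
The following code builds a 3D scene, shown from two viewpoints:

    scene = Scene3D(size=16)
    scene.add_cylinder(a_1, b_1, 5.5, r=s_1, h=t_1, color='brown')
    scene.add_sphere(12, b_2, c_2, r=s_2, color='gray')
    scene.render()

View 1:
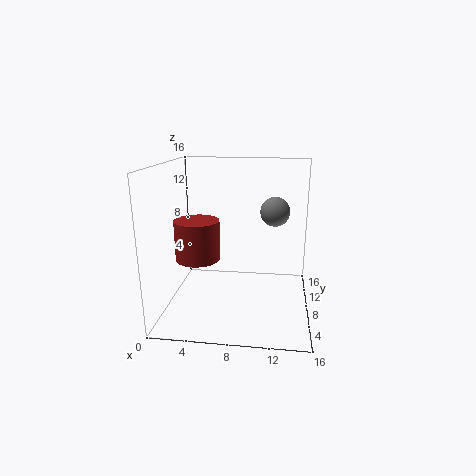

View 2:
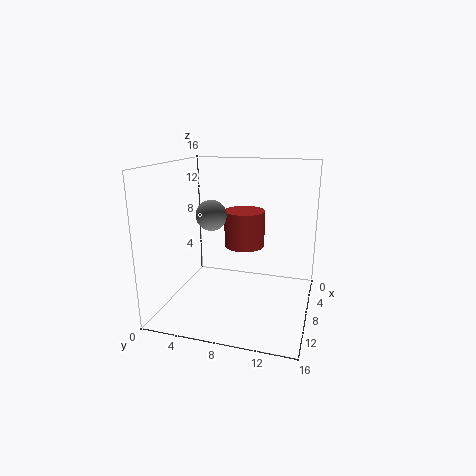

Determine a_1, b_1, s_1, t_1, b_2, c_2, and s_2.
a_1 = 3.5; b_1 = 7.5; s_1 = 2.5; t_1 = 4.5; b_2 = 6.5; c_2 = 11.5; s_2 = 1.5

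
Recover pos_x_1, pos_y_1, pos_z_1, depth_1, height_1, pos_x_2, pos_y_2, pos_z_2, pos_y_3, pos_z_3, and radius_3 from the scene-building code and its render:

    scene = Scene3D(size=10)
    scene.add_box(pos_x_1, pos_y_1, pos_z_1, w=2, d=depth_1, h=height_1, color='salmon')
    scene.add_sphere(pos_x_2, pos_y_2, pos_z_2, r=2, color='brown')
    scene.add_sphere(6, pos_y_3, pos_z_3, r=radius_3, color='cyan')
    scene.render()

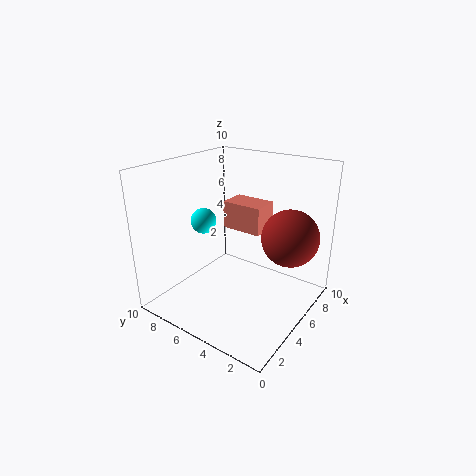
pos_x_1 = 6; pos_y_1 = 4; pos_z_1 = 5; depth_1 = 3; height_1 = 2; pos_x_2 = 7; pos_y_2 = 2; pos_z_2 = 5; pos_y_3 = 9; pos_z_3 = 5; radius_3 = 1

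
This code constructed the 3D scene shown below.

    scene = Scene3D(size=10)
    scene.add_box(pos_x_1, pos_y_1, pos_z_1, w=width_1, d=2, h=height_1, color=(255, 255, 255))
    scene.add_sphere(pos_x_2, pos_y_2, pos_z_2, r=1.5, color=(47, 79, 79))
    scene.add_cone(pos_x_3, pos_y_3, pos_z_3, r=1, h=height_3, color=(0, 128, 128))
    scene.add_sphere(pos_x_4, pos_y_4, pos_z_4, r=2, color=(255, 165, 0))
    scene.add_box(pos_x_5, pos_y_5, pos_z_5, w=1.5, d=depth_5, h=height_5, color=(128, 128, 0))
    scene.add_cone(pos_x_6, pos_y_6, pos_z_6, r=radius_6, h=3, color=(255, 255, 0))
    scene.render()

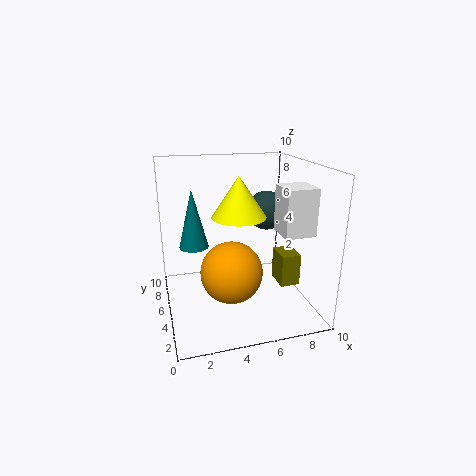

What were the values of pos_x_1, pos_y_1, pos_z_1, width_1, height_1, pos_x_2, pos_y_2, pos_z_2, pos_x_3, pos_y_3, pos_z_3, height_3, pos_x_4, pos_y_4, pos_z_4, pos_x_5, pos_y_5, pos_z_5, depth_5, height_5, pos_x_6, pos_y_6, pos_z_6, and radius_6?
pos_x_1 = 7, pos_y_1 = 1.5, pos_z_1 = 6, width_1 = 2, height_1 = 3, pos_x_2 = 8, pos_y_2 = 7.5, pos_z_2 = 6, pos_x_3 = 2, pos_y_3 = 5.5, pos_z_3 = 4.5, height_3 = 4, pos_x_4 = 4, pos_y_4 = 3, pos_z_4 = 3.5, pos_x_5 = 8.5, pos_y_5 = 5, pos_z_5 = 0.5, depth_5 = 2, height_5 = 2.5, pos_x_6 = 5.5, pos_y_6 = 6.5, pos_z_6 = 6, radius_6 = 2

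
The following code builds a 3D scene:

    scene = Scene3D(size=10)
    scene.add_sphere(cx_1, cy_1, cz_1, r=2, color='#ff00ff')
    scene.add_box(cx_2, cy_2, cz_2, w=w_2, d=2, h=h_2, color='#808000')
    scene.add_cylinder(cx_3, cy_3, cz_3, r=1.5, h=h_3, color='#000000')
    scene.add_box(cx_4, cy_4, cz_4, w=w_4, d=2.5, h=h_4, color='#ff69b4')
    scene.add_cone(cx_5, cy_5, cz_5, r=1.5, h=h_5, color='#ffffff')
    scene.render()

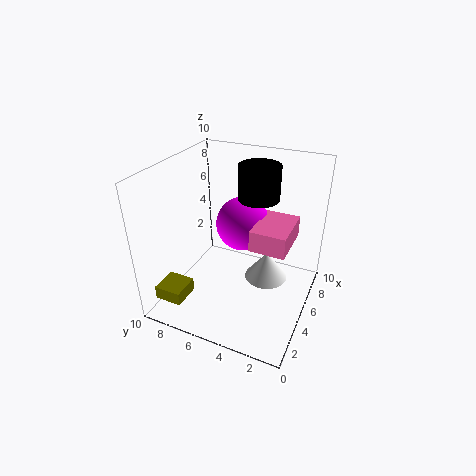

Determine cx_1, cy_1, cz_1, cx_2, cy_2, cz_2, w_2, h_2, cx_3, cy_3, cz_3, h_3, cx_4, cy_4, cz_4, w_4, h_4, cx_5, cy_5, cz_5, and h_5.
cx_1 = 7
cy_1 = 5.5
cz_1 = 5
cx_2 = 1.5
cy_2 = 8
cz_2 = 0.5
w_2 = 2
h_2 = 1
cx_3 = 7.5
cy_3 = 4.5
cz_3 = 7
h_3 = 2.5
cx_4 = 4.5
cy_4 = 1.5
cz_4 = 4.5
w_4 = 3.5
h_4 = 1.5
cx_5 = 5.5
cy_5 = 3
cz_5 = 2
h_5 = 2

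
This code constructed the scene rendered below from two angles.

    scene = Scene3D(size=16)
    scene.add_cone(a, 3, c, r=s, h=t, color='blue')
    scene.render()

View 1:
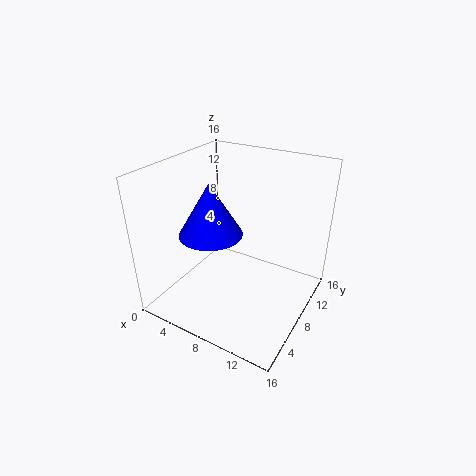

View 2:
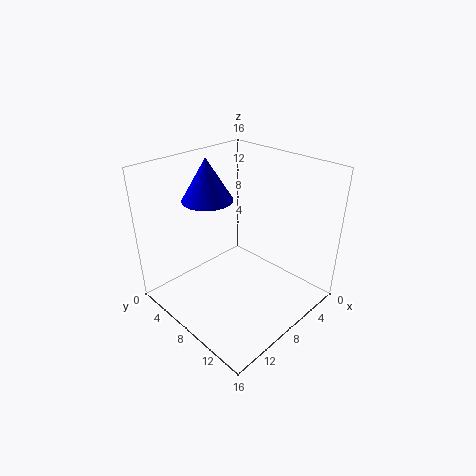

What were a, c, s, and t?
a = 8; c = 11; s = 3; t = 5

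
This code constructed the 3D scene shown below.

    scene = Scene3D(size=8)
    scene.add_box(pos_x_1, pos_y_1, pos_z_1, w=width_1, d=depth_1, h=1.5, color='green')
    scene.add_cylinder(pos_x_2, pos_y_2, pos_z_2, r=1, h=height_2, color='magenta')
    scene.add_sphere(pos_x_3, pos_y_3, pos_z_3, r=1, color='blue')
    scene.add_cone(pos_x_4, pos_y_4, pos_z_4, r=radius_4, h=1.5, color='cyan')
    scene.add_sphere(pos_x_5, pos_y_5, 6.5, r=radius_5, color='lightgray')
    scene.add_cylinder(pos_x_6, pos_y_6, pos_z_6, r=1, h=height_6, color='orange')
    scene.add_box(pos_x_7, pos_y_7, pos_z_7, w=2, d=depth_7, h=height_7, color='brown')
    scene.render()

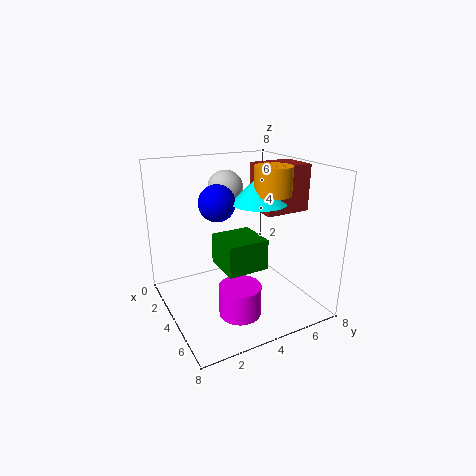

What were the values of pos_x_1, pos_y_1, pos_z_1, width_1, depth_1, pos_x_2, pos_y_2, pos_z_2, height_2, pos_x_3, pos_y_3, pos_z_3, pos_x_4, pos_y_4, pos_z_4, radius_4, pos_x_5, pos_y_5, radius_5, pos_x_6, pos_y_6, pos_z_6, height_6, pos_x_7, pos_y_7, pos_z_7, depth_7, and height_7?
pos_x_1 = 5
pos_y_1 = 2
pos_z_1 = 3.5
width_1 = 2
depth_1 = 2
pos_x_2 = 7
pos_y_2 = 2.5
pos_z_2 = 1.5
height_2 = 1.5
pos_x_3 = 3.5
pos_y_3 = 3
pos_z_3 = 6
pos_x_4 = 4.5
pos_y_4 = 5
pos_z_4 = 6
radius_4 = 1.5
pos_x_5 = 2.5
pos_y_5 = 4
radius_5 = 1
pos_x_6 = 5
pos_y_6 = 5.5
pos_z_6 = 6.5
height_6 = 1.5
pos_x_7 = 3.5
pos_y_7 = 5
pos_z_7 = 5.5
depth_7 = 2.5
height_7 = 2.5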